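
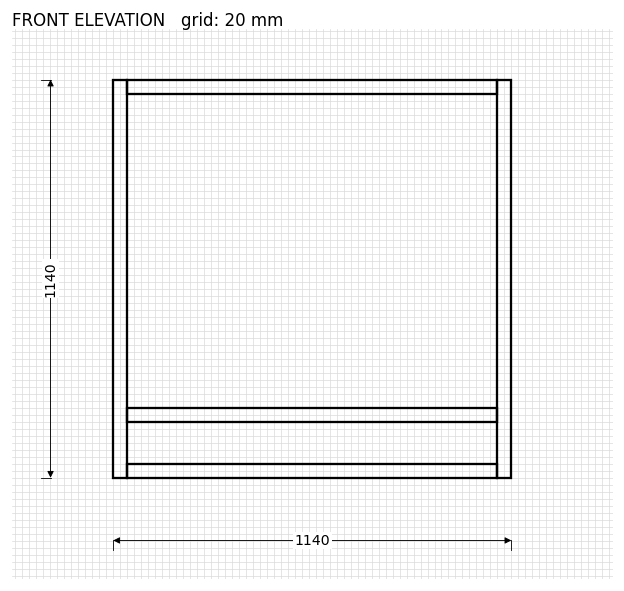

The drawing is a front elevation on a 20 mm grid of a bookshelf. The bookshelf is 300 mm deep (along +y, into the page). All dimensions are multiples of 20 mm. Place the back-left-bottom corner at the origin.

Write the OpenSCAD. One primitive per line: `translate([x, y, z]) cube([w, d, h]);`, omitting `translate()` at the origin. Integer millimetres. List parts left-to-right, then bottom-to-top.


cube([40, 300, 1140]);
translate([40, 0, 0]) cube([1060, 300, 40]);
translate([40, 0, 160]) cube([1060, 300, 40]);
translate([40, 0, 1100]) cube([1060, 300, 40]);
translate([1100, 0, 0]) cube([40, 300, 1140]);


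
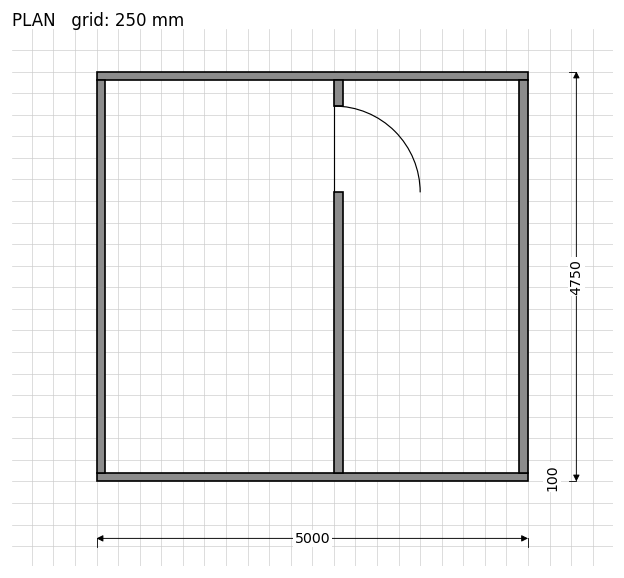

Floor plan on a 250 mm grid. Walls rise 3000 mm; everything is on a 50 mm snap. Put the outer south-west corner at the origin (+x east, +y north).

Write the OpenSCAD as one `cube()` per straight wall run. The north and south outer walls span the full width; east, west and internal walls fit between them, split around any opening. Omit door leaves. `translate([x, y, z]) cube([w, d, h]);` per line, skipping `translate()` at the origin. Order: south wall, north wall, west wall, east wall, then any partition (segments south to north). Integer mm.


cube([5000, 100, 3000]);
translate([0, 4650, 0]) cube([5000, 100, 3000]);
translate([0, 100, 0]) cube([100, 4550, 3000]);
translate([4900, 100, 0]) cube([100, 4550, 3000]);
translate([2750, 100, 0]) cube([100, 3250, 3000]);
translate([2750, 4350, 0]) cube([100, 300, 3000]);


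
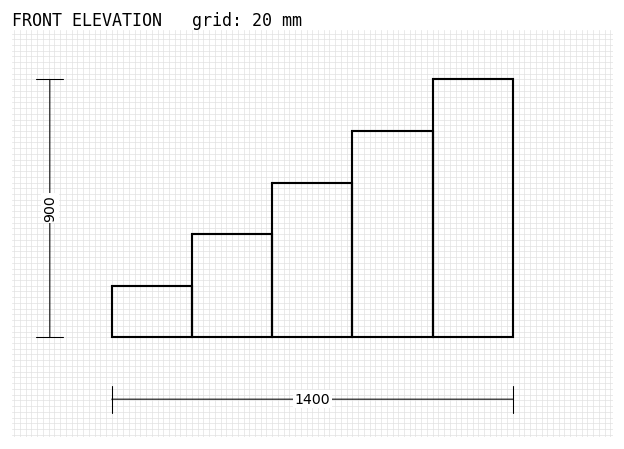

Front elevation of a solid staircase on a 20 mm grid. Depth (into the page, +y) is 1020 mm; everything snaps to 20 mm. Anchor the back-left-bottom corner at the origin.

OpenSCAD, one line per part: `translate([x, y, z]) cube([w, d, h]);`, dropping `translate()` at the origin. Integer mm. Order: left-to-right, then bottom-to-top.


cube([280, 1020, 180]);
translate([280, 0, 0]) cube([280, 1020, 360]);
translate([560, 0, 0]) cube([280, 1020, 540]);
translate([840, 0, 0]) cube([280, 1020, 720]);
translate([1120, 0, 0]) cube([280, 1020, 900]);


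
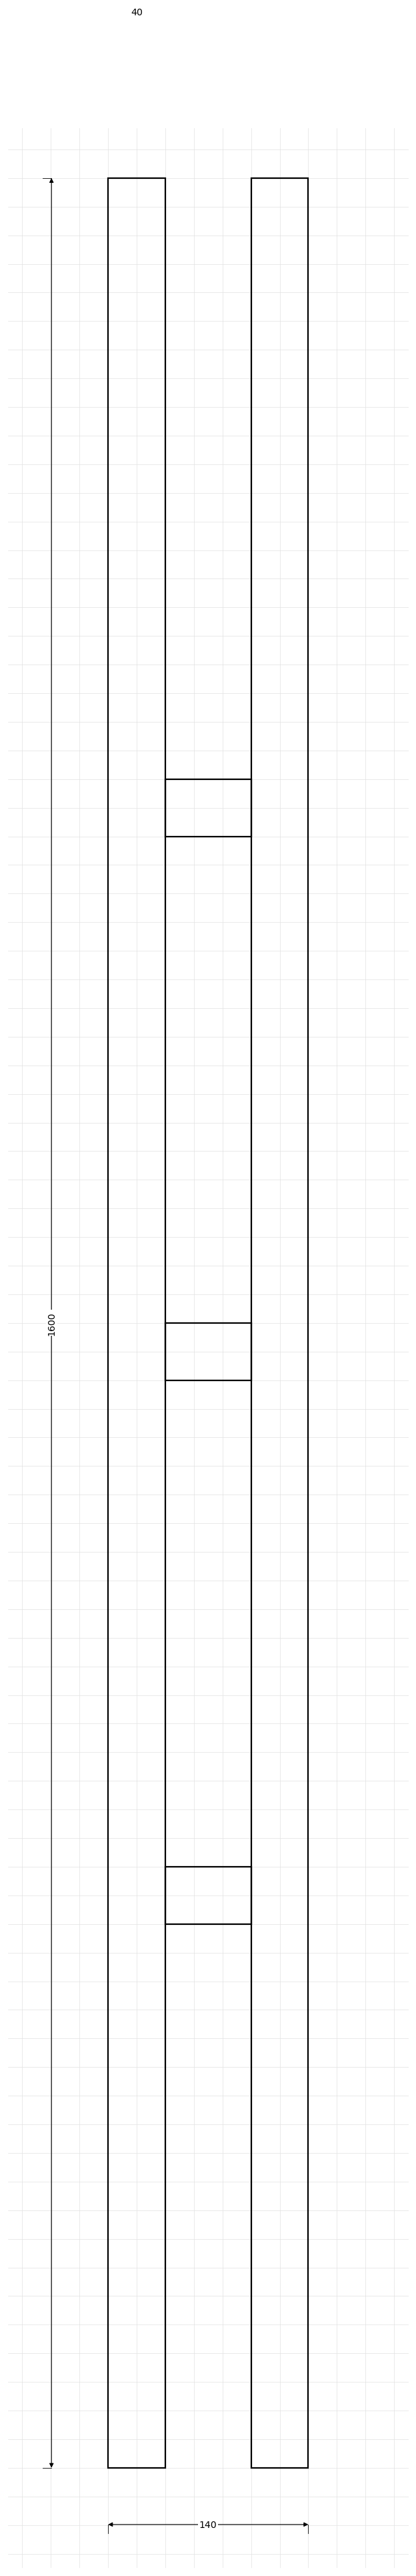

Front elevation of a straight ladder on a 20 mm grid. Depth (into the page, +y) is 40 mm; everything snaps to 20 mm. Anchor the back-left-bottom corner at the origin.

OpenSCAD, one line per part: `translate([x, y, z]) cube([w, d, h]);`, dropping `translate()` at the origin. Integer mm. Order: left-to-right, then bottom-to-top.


cube([40, 40, 1600]);
translate([40, 0, 380]) cube([60, 40, 40]);
translate([40, 0, 760]) cube([60, 40, 40]);
translate([40, 0, 1140]) cube([60, 40, 40]);
translate([100, 0, 0]) cube([40, 40, 1600]);


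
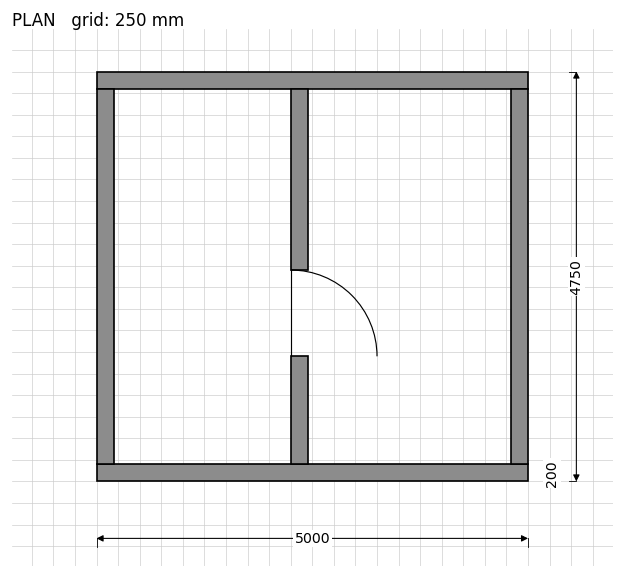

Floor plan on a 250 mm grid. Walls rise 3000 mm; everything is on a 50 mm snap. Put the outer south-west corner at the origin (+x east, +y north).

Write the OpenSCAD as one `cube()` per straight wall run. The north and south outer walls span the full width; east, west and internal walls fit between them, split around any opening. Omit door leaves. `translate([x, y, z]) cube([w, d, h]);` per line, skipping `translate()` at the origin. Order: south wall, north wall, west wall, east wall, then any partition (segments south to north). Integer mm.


cube([5000, 200, 3000]);
translate([0, 4550, 0]) cube([5000, 200, 3000]);
translate([0, 200, 0]) cube([200, 4350, 3000]);
translate([4800, 200, 0]) cube([200, 4350, 3000]);
translate([2250, 200, 0]) cube([200, 1250, 3000]);
translate([2250, 2450, 0]) cube([200, 2100, 3000]);


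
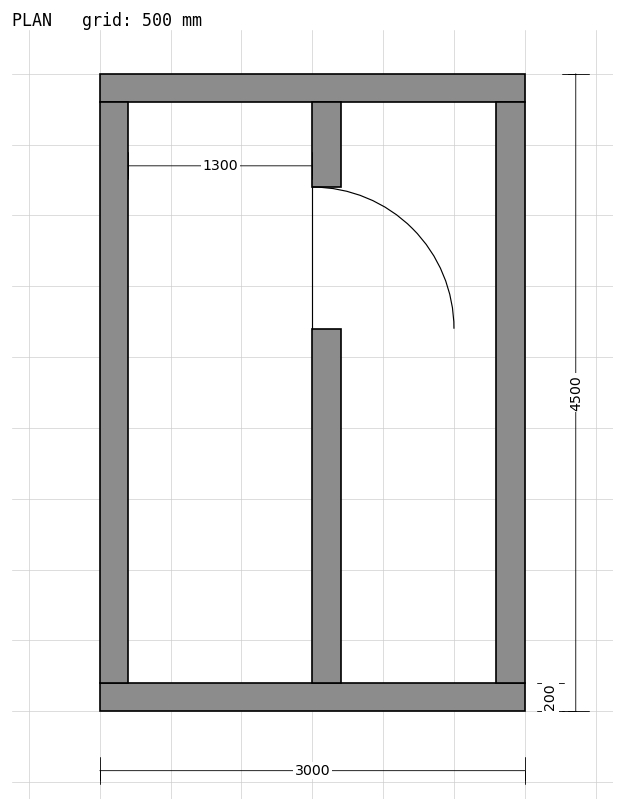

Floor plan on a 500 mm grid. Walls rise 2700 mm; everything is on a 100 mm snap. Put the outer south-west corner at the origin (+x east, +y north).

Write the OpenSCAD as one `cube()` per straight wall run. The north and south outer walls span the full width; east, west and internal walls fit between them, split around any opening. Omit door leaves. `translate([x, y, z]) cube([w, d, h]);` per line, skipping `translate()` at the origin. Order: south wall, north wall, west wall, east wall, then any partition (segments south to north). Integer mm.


cube([3000, 200, 2700]);
translate([0, 4300, 0]) cube([3000, 200, 2700]);
translate([0, 200, 0]) cube([200, 4100, 2700]);
translate([2800, 200, 0]) cube([200, 4100, 2700]);
translate([1500, 200, 0]) cube([200, 2500, 2700]);
translate([1500, 3700, 0]) cube([200, 600, 2700]);


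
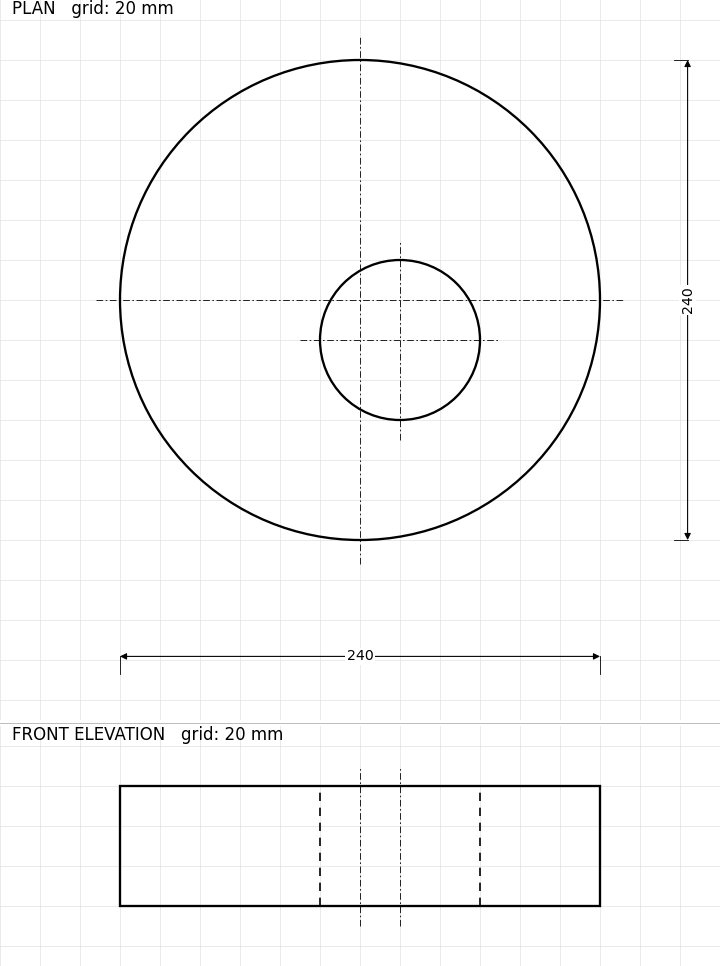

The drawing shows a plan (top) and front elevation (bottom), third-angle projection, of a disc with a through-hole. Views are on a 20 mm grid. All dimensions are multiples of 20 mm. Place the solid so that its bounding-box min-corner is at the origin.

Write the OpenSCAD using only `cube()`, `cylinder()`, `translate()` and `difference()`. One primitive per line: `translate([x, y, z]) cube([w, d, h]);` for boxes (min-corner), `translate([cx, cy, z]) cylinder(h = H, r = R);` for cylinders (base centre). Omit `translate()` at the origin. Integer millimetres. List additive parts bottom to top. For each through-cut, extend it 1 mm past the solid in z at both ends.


difference() {
  translate([120, 120, 0]) cylinder(h = 60, r = 120);
  translate([140, 100, -1]) cylinder(h = 62, r = 40);
}


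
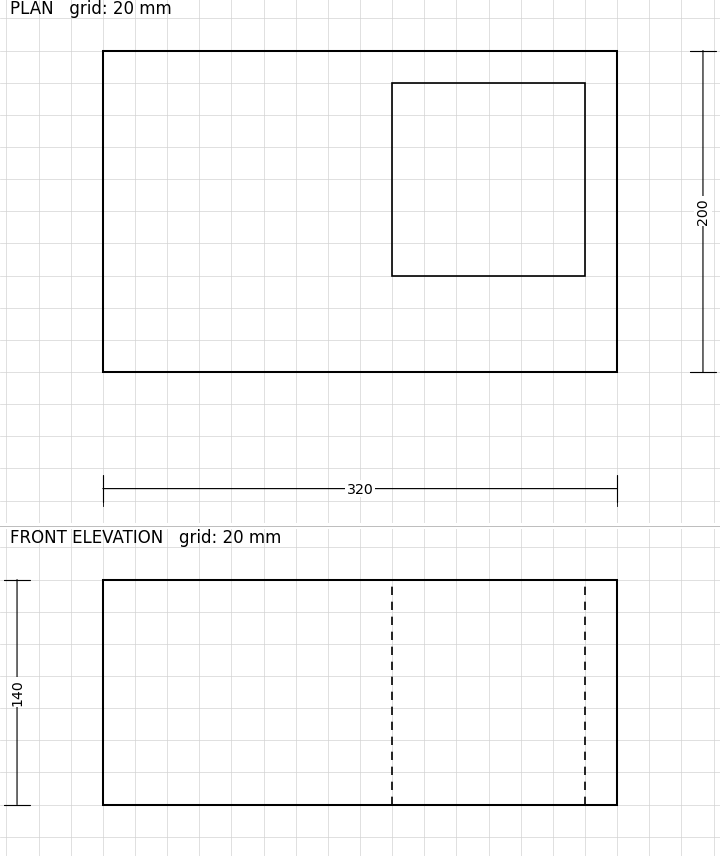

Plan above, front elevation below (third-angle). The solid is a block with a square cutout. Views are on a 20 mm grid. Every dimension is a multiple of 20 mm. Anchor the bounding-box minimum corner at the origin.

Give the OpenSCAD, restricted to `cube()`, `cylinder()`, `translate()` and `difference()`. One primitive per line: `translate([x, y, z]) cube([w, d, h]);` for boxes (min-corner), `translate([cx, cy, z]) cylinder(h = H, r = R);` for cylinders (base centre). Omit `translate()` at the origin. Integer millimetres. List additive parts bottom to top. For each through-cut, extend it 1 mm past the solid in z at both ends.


difference() {
  cube([320, 200, 140]);
  translate([180, 60, -1]) cube([120, 120, 142]);
}


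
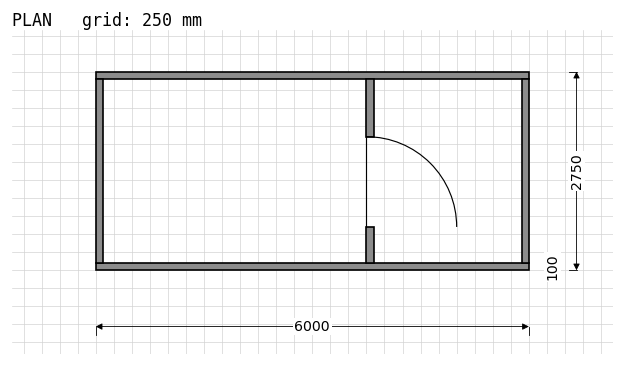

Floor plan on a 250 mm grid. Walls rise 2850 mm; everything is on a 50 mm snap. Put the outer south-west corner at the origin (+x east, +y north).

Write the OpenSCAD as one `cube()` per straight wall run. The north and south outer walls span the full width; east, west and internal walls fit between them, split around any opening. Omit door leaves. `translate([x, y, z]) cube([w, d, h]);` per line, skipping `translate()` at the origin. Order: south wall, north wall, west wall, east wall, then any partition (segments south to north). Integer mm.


cube([6000, 100, 2850]);
translate([0, 2650, 0]) cube([6000, 100, 2850]);
translate([0, 100, 0]) cube([100, 2550, 2850]);
translate([5900, 100, 0]) cube([100, 2550, 2850]);
translate([3750, 100, 0]) cube([100, 500, 2850]);
translate([3750, 1850, 0]) cube([100, 800, 2850]);


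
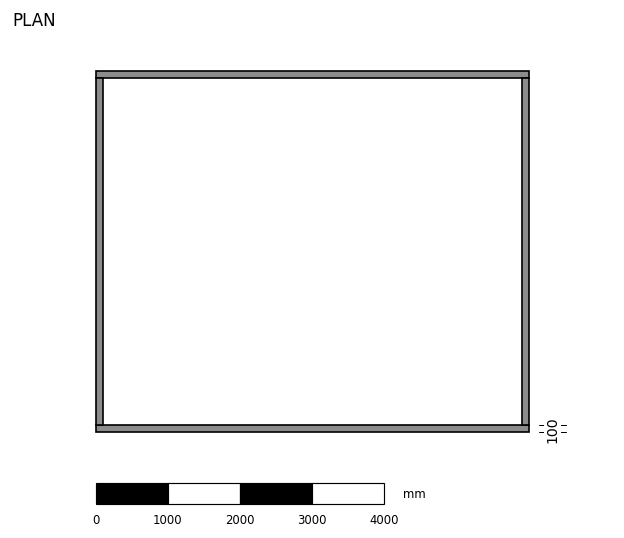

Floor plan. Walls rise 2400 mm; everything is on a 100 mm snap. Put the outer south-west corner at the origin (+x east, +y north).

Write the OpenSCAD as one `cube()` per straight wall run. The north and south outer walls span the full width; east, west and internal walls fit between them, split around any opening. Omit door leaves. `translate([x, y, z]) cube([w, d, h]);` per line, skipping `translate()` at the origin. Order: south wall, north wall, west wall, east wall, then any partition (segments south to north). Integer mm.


cube([6000, 100, 2400]);
translate([0, 4900, 0]) cube([6000, 100, 2400]);
translate([0, 100, 0]) cube([100, 4800, 2400]);
translate([5900, 100, 0]) cube([100, 4800, 2400]);


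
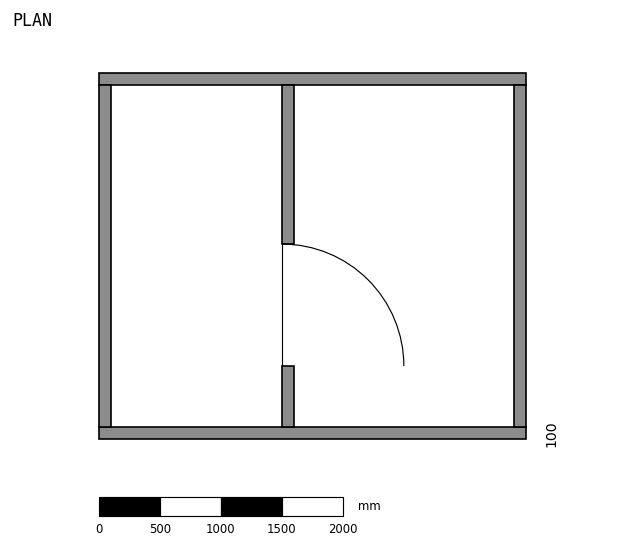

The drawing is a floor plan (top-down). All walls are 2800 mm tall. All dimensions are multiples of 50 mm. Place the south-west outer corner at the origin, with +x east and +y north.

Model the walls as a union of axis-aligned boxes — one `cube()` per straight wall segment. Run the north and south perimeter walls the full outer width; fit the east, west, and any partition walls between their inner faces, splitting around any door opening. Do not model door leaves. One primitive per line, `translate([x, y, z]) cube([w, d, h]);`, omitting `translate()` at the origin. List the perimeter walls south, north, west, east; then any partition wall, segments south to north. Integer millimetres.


cube([3500, 100, 2800]);
translate([0, 2900, 0]) cube([3500, 100, 2800]);
translate([0, 100, 0]) cube([100, 2800, 2800]);
translate([3400, 100, 0]) cube([100, 2800, 2800]);
translate([1500, 100, 0]) cube([100, 500, 2800]);
translate([1500, 1600, 0]) cube([100, 1300, 2800]);


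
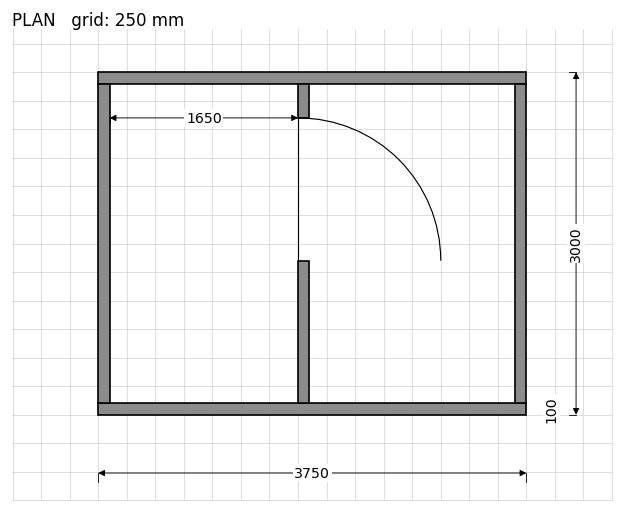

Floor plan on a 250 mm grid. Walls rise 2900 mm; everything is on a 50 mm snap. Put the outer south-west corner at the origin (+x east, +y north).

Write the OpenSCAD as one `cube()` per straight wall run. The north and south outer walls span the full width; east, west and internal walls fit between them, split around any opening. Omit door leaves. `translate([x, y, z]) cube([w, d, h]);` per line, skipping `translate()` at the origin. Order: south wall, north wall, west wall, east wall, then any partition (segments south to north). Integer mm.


cube([3750, 100, 2900]);
translate([0, 2900, 0]) cube([3750, 100, 2900]);
translate([0, 100, 0]) cube([100, 2800, 2900]);
translate([3650, 100, 0]) cube([100, 2800, 2900]);
translate([1750, 100, 0]) cube([100, 1250, 2900]);
translate([1750, 2600, 0]) cube([100, 300, 2900]);


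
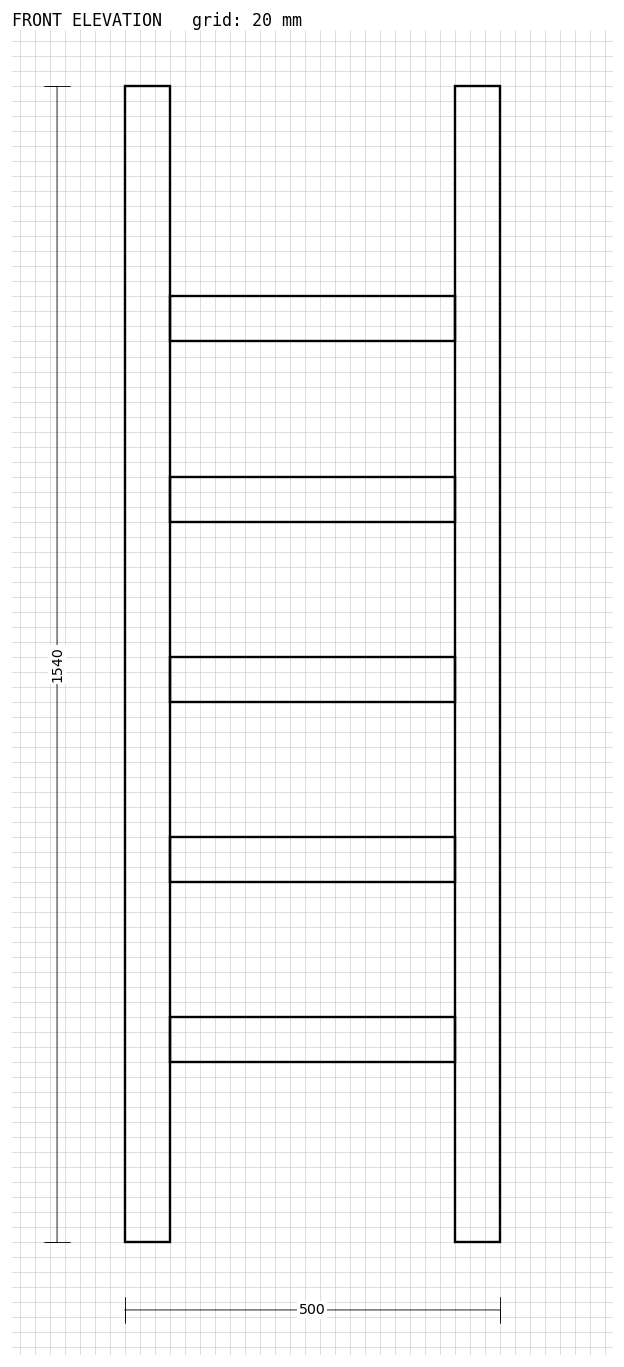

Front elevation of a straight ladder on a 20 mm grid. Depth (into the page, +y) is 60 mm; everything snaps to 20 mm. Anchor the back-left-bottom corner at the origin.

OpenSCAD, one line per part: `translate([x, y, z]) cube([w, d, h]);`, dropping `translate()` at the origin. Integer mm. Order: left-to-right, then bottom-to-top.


cube([60, 60, 1540]);
translate([60, 0, 240]) cube([380, 60, 60]);
translate([60, 0, 480]) cube([380, 60, 60]);
translate([60, 0, 720]) cube([380, 60, 60]);
translate([60, 0, 960]) cube([380, 60, 60]);
translate([60, 0, 1200]) cube([380, 60, 60]);
translate([440, 0, 0]) cube([60, 60, 1540]);


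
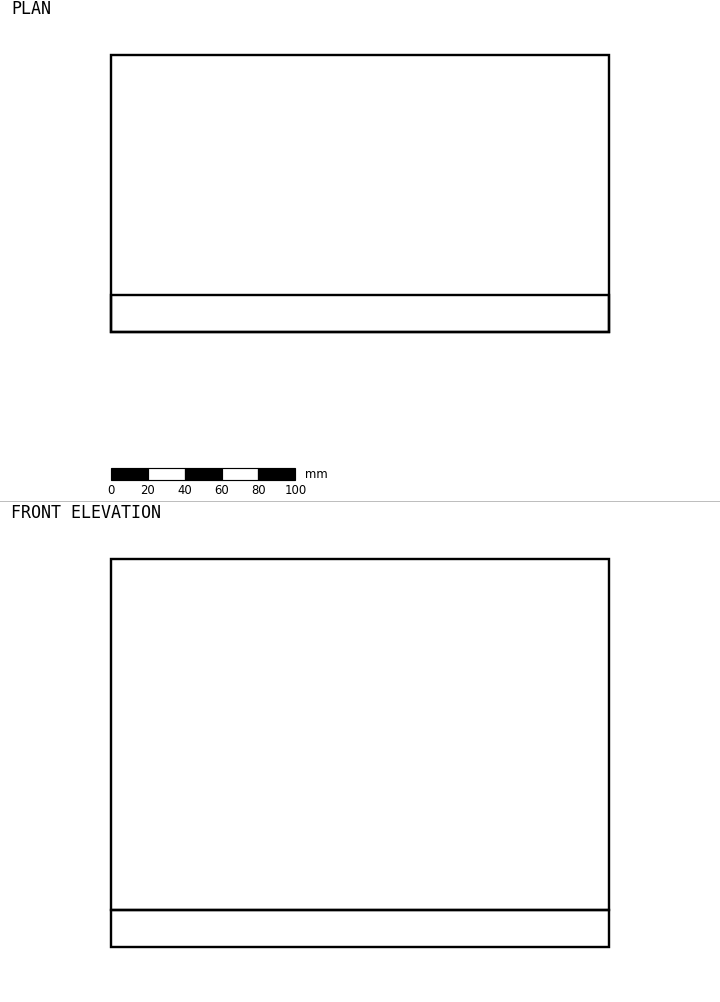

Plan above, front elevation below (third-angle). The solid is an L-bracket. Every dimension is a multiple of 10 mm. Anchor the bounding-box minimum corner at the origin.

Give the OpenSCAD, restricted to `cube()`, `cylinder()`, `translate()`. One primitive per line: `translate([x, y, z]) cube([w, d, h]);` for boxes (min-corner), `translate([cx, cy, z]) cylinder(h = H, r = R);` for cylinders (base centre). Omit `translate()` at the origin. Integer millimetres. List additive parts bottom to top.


cube([270, 150, 20]);
translate([0, 0, 20]) cube([270, 20, 190]);


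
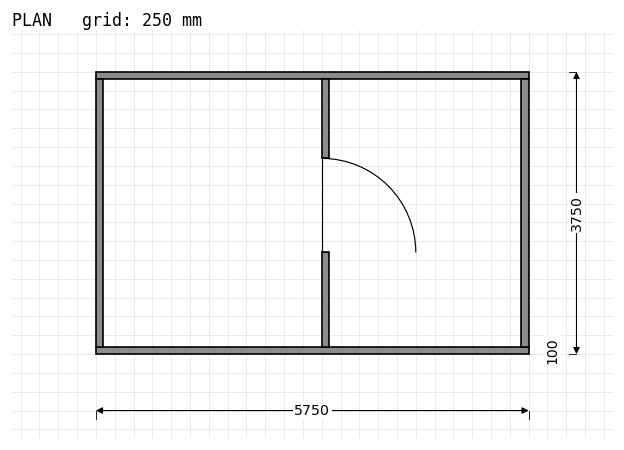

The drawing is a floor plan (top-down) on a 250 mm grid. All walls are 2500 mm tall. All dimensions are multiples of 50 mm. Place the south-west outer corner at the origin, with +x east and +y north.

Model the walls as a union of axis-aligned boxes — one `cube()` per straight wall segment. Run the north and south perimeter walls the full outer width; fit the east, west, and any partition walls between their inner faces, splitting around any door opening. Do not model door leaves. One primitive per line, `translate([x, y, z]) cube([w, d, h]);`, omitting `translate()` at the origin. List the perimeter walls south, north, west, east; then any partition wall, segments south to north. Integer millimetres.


cube([5750, 100, 2500]);
translate([0, 3650, 0]) cube([5750, 100, 2500]);
translate([0, 100, 0]) cube([100, 3550, 2500]);
translate([5650, 100, 0]) cube([100, 3550, 2500]);
translate([3000, 100, 0]) cube([100, 1250, 2500]);
translate([3000, 2600, 0]) cube([100, 1050, 2500]);


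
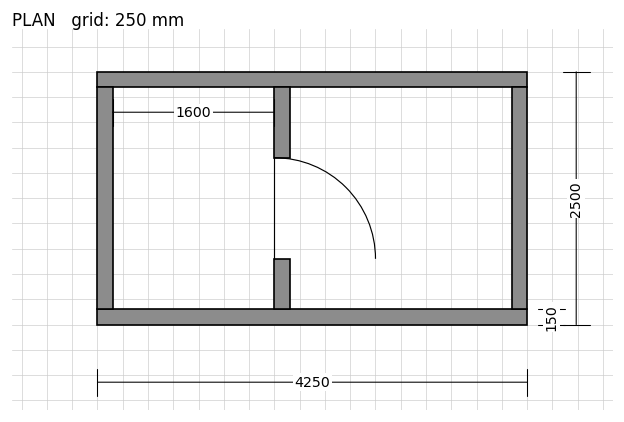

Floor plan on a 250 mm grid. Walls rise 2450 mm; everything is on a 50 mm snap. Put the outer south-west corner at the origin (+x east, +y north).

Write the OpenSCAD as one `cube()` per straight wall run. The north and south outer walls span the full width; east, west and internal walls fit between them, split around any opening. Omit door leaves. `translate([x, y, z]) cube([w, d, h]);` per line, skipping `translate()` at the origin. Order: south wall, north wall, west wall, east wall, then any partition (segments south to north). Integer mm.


cube([4250, 150, 2450]);
translate([0, 2350, 0]) cube([4250, 150, 2450]);
translate([0, 150, 0]) cube([150, 2200, 2450]);
translate([4100, 150, 0]) cube([150, 2200, 2450]);
translate([1750, 150, 0]) cube([150, 500, 2450]);
translate([1750, 1650, 0]) cube([150, 700, 2450]);


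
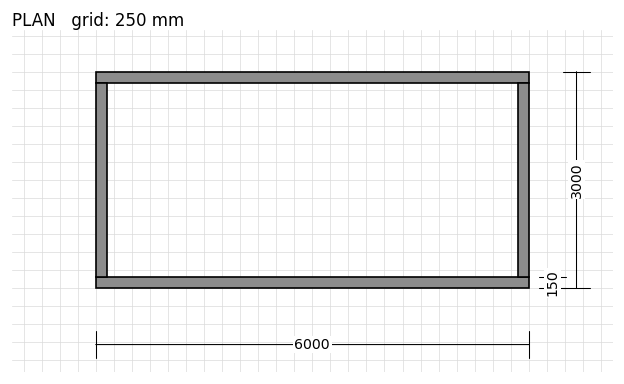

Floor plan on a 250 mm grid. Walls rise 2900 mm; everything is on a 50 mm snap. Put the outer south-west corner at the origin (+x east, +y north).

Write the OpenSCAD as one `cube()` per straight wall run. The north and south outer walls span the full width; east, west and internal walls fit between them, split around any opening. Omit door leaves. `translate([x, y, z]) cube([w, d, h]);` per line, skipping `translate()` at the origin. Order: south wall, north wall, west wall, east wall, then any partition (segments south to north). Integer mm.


cube([6000, 150, 2900]);
translate([0, 2850, 0]) cube([6000, 150, 2900]);
translate([0, 150, 0]) cube([150, 2700, 2900]);
translate([5850, 150, 0]) cube([150, 2700, 2900]);


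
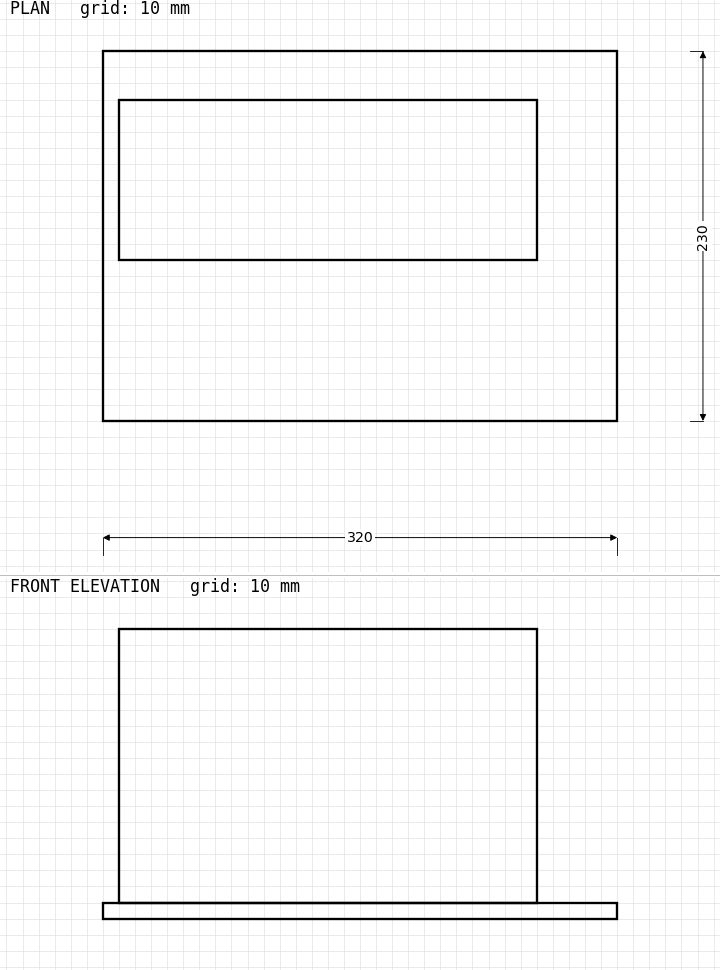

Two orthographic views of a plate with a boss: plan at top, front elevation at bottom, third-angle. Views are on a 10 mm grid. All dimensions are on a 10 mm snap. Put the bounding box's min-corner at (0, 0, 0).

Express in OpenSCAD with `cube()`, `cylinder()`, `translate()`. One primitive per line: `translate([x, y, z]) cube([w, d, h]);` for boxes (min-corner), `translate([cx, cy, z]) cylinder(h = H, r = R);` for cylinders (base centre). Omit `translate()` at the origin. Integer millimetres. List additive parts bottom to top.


cube([320, 230, 10]);
translate([10, 100, 10]) cube([260, 100, 170]);


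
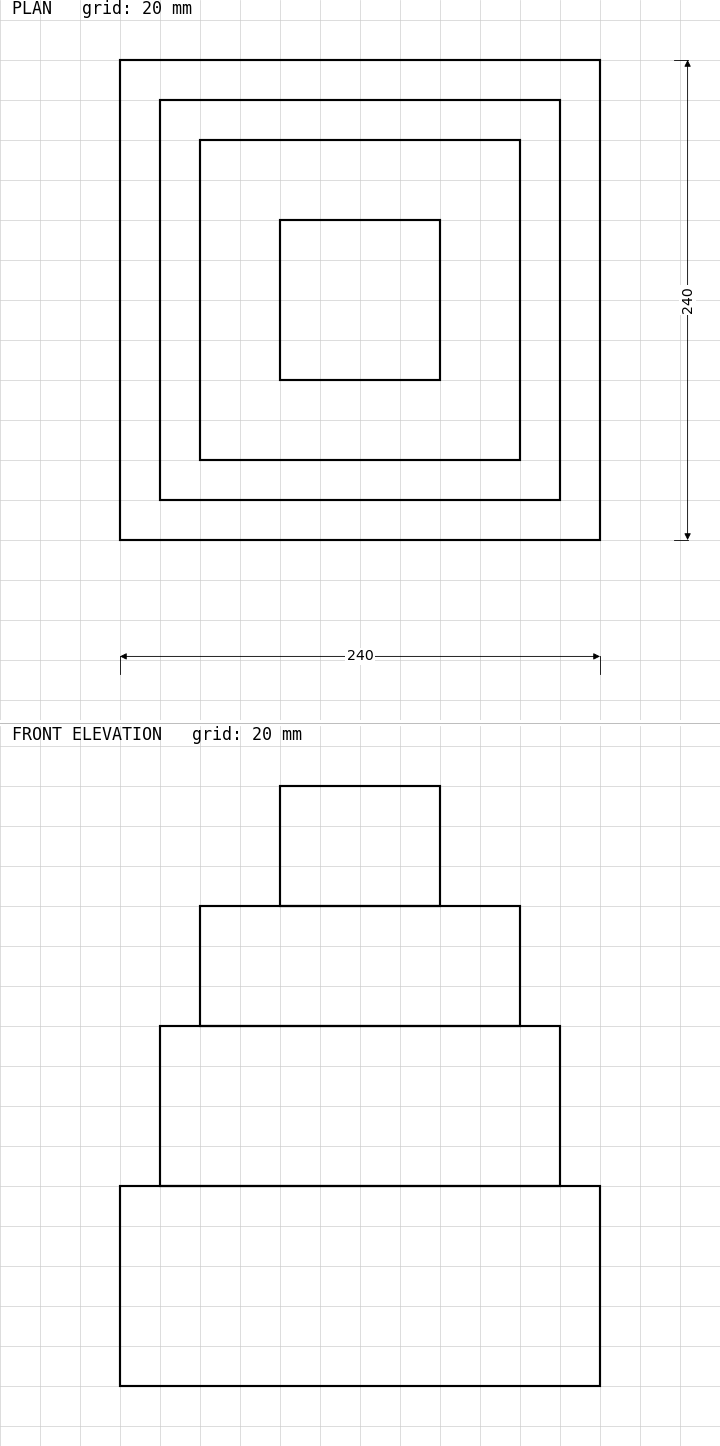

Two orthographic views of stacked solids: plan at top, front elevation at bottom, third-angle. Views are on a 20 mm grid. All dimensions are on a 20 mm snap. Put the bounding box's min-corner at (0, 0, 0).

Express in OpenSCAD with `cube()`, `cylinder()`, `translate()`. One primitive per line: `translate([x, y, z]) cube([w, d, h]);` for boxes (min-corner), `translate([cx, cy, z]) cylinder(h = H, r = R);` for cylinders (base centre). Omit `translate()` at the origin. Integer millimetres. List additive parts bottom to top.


cube([240, 240, 100]);
translate([20, 20, 100]) cube([200, 200, 80]);
translate([40, 40, 180]) cube([160, 160, 60]);
translate([80, 80, 240]) cube([80, 80, 60]);


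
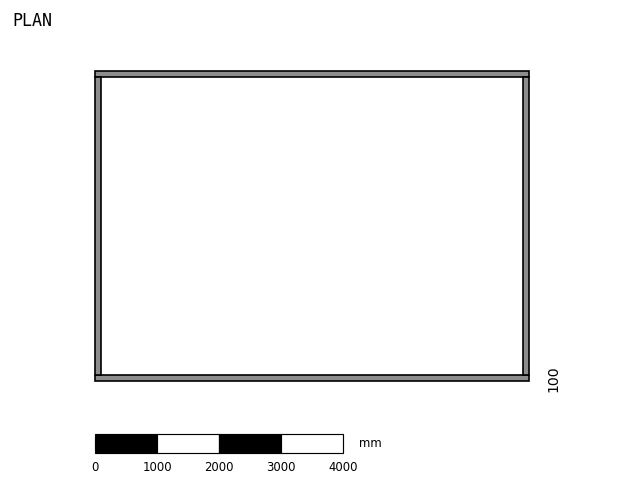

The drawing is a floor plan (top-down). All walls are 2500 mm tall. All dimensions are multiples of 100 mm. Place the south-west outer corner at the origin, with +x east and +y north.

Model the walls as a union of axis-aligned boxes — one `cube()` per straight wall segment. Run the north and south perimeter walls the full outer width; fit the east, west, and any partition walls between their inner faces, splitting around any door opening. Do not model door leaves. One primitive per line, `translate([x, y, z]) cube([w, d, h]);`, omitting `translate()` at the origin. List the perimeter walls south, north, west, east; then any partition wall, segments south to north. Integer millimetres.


cube([7000, 100, 2500]);
translate([0, 4900, 0]) cube([7000, 100, 2500]);
translate([0, 100, 0]) cube([100, 4800, 2500]);
translate([6900, 100, 0]) cube([100, 4800, 2500]);


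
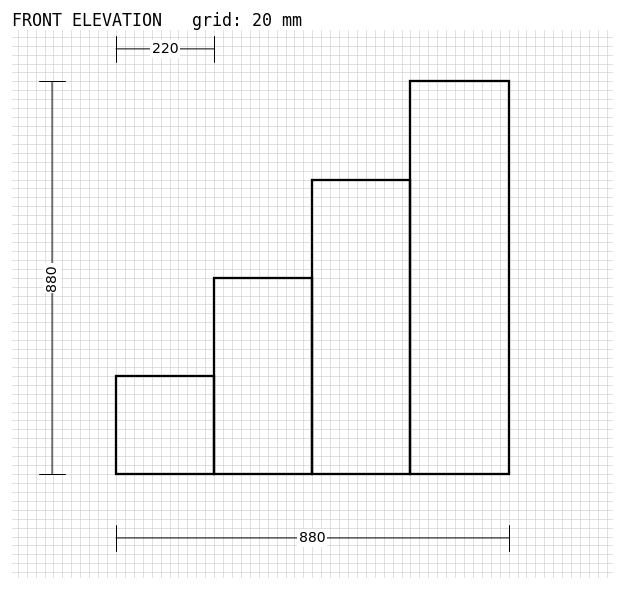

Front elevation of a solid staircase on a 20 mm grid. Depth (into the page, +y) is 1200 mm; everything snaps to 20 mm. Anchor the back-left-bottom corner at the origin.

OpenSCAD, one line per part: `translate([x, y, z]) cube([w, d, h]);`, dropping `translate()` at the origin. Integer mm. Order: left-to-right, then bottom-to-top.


cube([220, 1200, 220]);
translate([220, 0, 0]) cube([220, 1200, 440]);
translate([440, 0, 0]) cube([220, 1200, 660]);
translate([660, 0, 0]) cube([220, 1200, 880]);


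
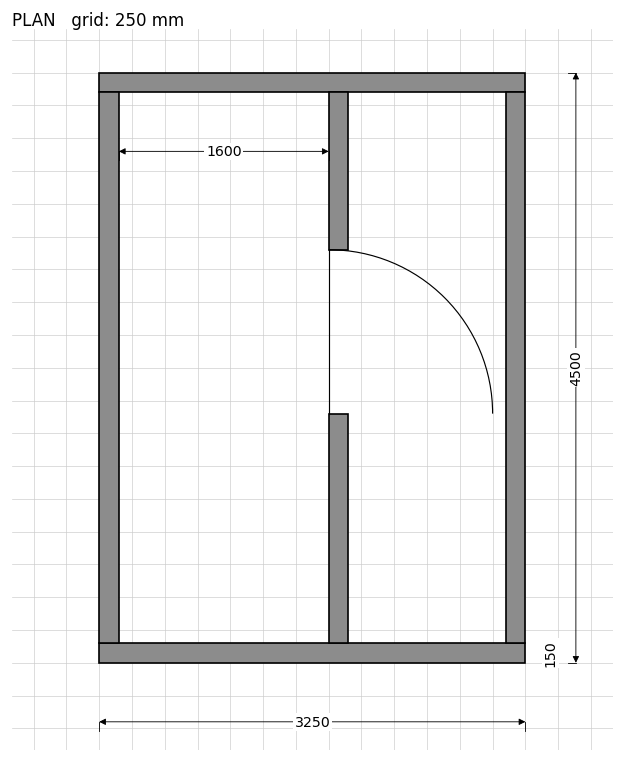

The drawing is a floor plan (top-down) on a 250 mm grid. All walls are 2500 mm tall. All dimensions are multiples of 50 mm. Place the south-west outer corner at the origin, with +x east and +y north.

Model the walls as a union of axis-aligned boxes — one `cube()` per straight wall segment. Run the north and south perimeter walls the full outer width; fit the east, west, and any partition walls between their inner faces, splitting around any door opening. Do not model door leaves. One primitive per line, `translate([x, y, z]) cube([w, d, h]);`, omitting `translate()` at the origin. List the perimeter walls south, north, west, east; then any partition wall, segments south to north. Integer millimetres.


cube([3250, 150, 2500]);
translate([0, 4350, 0]) cube([3250, 150, 2500]);
translate([0, 150, 0]) cube([150, 4200, 2500]);
translate([3100, 150, 0]) cube([150, 4200, 2500]);
translate([1750, 150, 0]) cube([150, 1750, 2500]);
translate([1750, 3150, 0]) cube([150, 1200, 2500]);


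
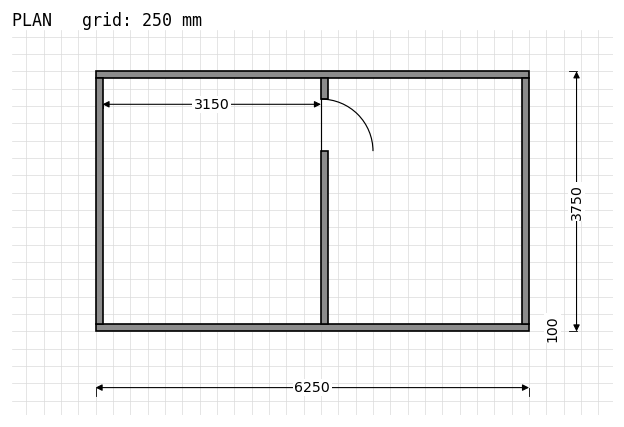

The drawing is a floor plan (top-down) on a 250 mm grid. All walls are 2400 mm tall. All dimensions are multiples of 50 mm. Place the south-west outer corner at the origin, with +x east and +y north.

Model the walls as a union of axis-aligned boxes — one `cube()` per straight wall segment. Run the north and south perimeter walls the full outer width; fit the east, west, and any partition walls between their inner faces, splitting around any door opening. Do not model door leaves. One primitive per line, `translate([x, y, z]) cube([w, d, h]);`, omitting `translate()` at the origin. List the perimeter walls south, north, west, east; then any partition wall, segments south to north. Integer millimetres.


cube([6250, 100, 2400]);
translate([0, 3650, 0]) cube([6250, 100, 2400]);
translate([0, 100, 0]) cube([100, 3550, 2400]);
translate([6150, 100, 0]) cube([100, 3550, 2400]);
translate([3250, 100, 0]) cube([100, 2500, 2400]);
translate([3250, 3350, 0]) cube([100, 300, 2400]);


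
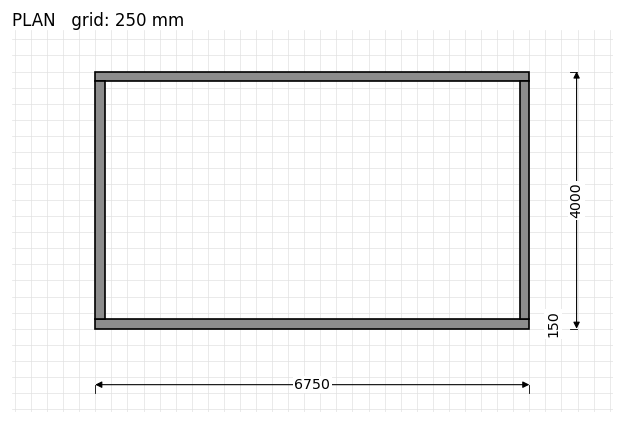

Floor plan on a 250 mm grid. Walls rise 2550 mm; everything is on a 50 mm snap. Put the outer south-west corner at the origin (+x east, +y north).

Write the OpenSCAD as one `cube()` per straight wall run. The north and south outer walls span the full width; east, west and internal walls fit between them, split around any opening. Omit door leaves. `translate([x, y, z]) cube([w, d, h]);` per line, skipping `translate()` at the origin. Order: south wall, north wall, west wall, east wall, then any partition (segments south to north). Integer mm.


cube([6750, 150, 2550]);
translate([0, 3850, 0]) cube([6750, 150, 2550]);
translate([0, 150, 0]) cube([150, 3700, 2550]);
translate([6600, 150, 0]) cube([150, 3700, 2550]);


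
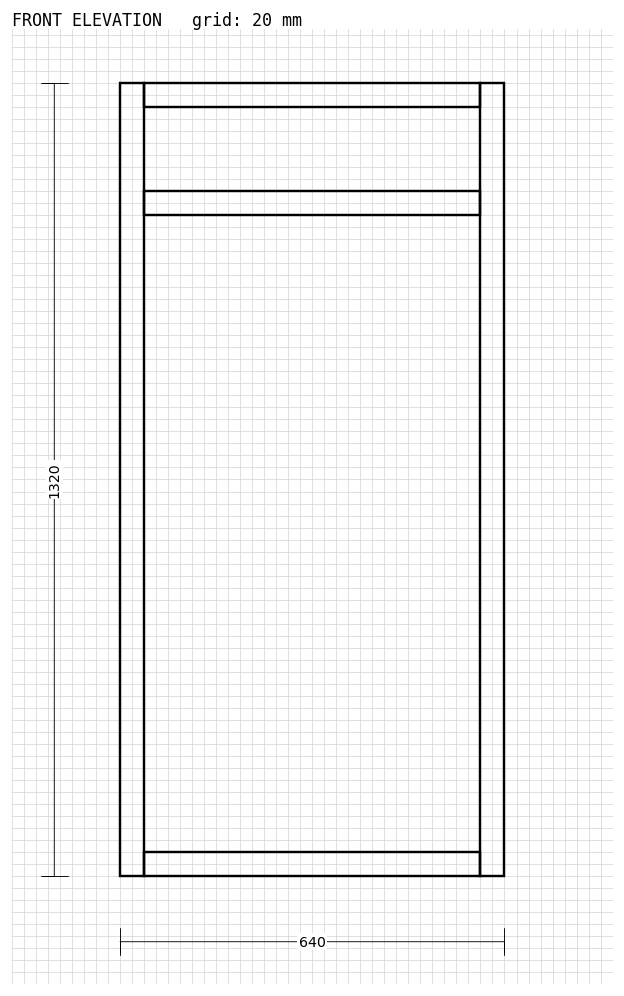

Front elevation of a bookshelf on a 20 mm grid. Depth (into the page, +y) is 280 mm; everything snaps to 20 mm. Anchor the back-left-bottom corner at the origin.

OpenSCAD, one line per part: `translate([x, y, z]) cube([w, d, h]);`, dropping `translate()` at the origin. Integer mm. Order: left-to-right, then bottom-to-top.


cube([40, 280, 1320]);
translate([40, 0, 0]) cube([560, 280, 40]);
translate([40, 0, 1100]) cube([560, 280, 40]);
translate([40, 0, 1280]) cube([560, 280, 40]);
translate([600, 0, 0]) cube([40, 280, 1320]);


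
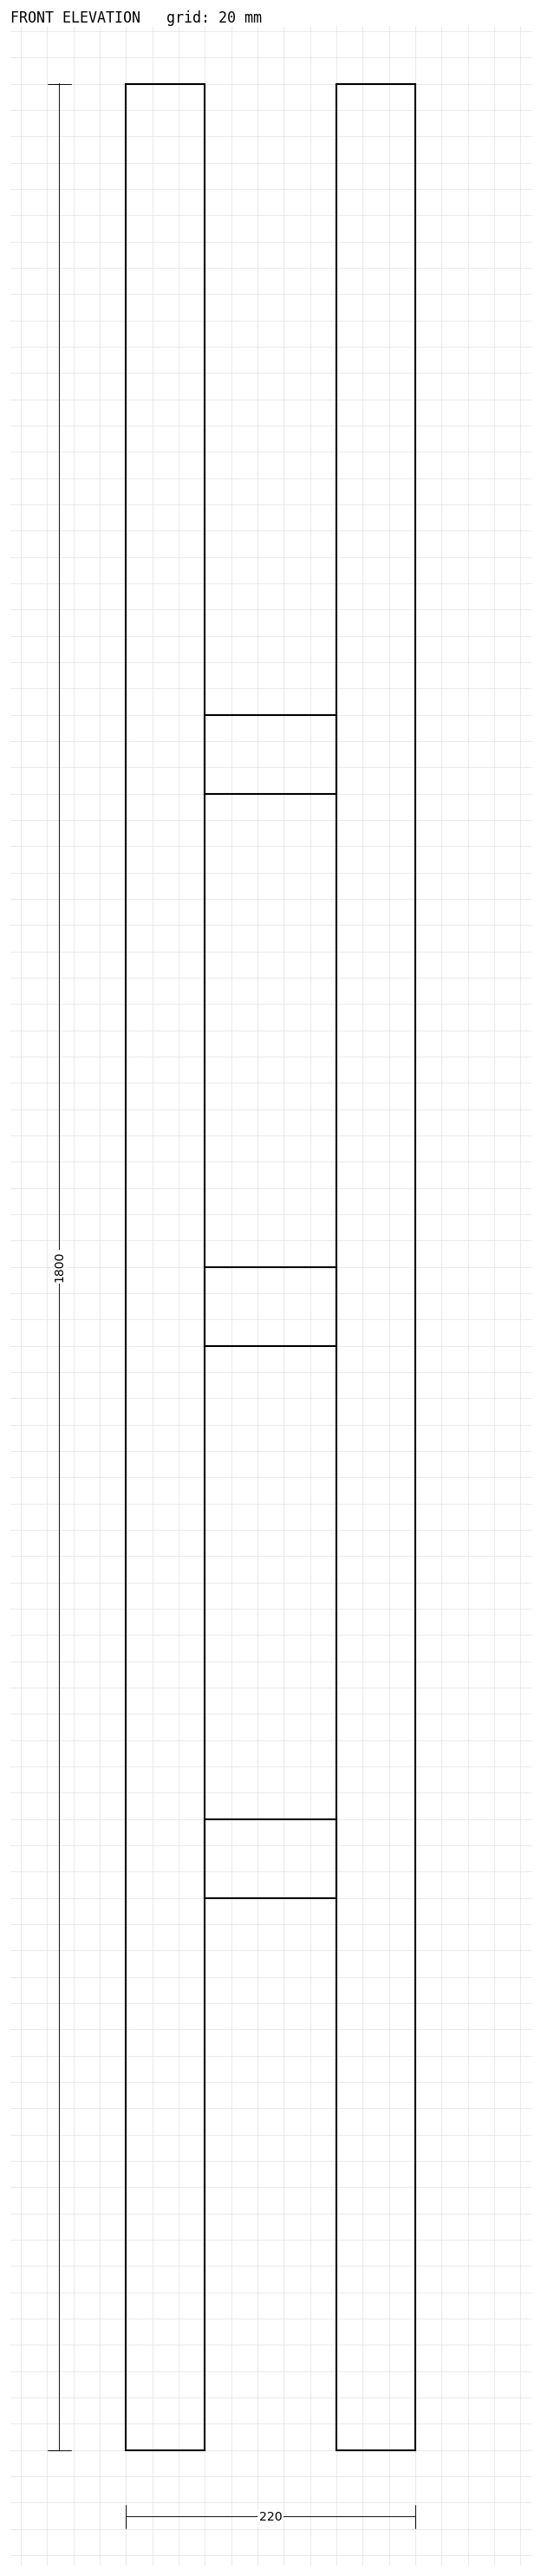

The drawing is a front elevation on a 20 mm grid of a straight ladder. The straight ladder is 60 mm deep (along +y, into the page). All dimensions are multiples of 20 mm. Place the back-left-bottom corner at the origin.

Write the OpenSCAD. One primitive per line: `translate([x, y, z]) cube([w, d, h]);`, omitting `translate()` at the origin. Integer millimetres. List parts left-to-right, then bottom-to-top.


cube([60, 60, 1800]);
translate([60, 0, 420]) cube([100, 60, 60]);
translate([60, 0, 840]) cube([100, 60, 60]);
translate([60, 0, 1260]) cube([100, 60, 60]);
translate([160, 0, 0]) cube([60, 60, 1800]);


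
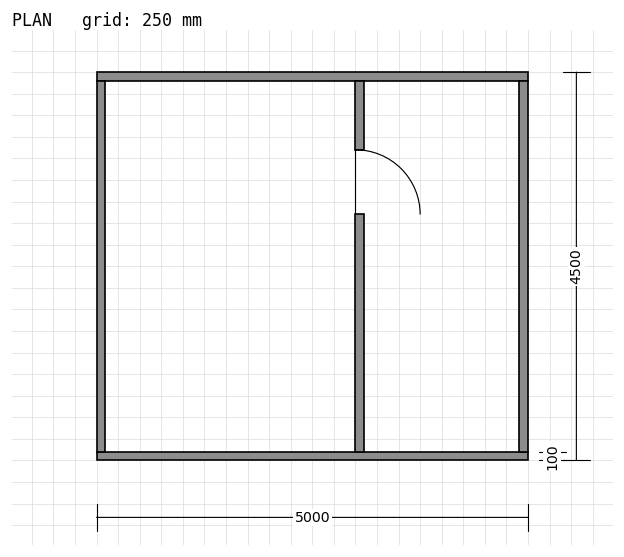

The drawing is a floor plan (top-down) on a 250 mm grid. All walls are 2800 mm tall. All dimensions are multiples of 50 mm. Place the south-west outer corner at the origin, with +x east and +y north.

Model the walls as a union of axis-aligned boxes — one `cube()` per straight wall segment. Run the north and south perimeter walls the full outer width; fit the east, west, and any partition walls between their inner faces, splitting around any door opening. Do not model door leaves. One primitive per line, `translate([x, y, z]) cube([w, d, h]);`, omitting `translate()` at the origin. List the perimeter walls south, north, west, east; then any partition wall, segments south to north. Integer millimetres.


cube([5000, 100, 2800]);
translate([0, 4400, 0]) cube([5000, 100, 2800]);
translate([0, 100, 0]) cube([100, 4300, 2800]);
translate([4900, 100, 0]) cube([100, 4300, 2800]);
translate([3000, 100, 0]) cube([100, 2750, 2800]);
translate([3000, 3600, 0]) cube([100, 800, 2800]);


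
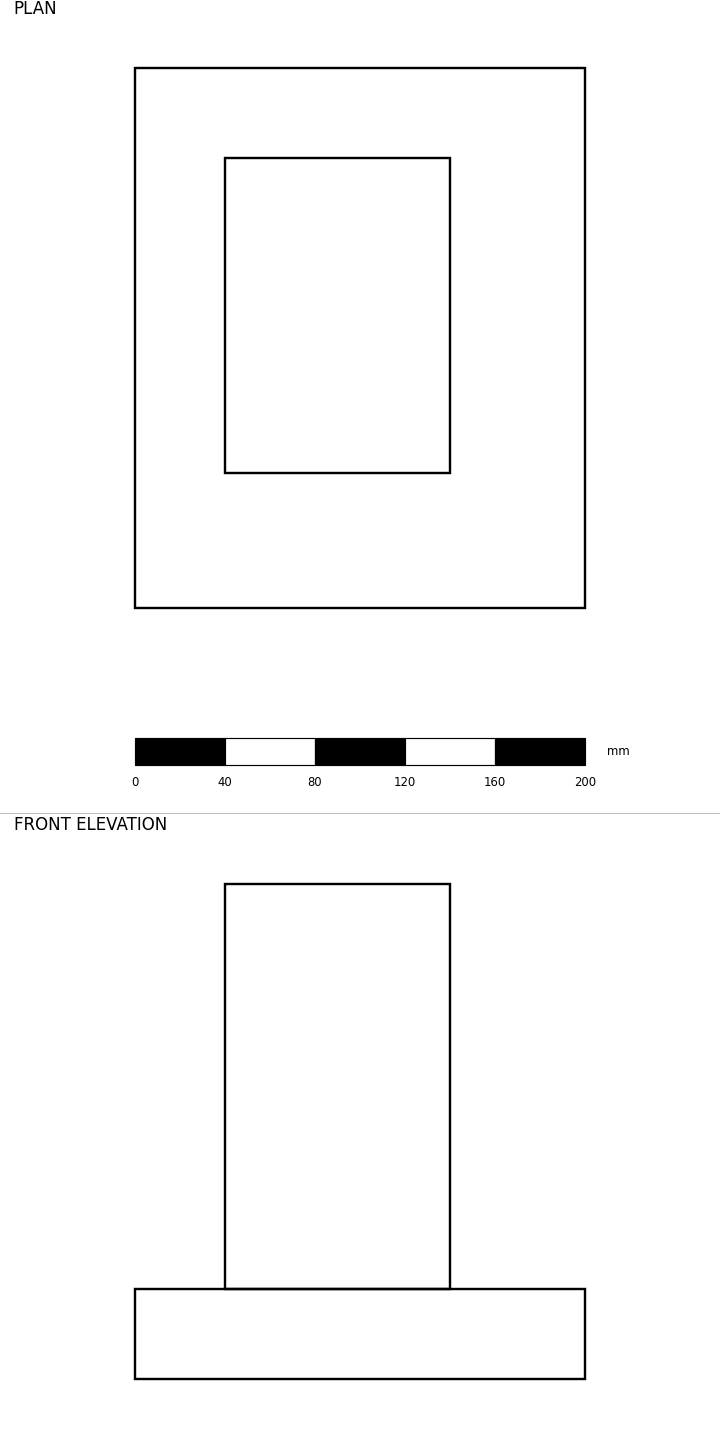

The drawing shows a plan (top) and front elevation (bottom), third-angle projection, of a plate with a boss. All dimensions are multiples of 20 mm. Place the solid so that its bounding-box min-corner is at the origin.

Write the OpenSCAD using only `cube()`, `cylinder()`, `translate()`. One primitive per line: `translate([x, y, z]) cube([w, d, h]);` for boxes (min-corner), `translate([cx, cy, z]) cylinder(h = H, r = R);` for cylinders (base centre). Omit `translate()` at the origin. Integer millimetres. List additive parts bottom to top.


cube([200, 240, 40]);
translate([40, 60, 40]) cube([100, 140, 180]);


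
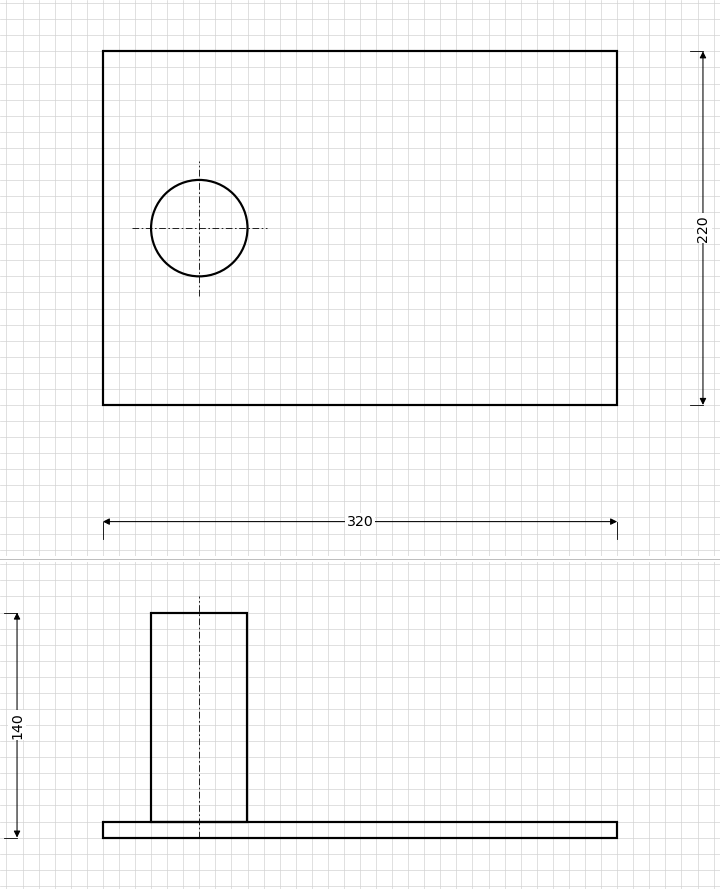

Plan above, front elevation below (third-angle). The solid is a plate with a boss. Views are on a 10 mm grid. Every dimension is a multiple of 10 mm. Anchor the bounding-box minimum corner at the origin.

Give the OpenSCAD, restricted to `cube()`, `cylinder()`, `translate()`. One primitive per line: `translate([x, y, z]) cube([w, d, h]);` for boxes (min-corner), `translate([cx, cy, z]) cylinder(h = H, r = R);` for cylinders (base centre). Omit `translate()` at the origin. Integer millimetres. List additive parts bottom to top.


cube([320, 220, 10]);
translate([60, 110, 10]) cylinder(h = 130, r = 30);


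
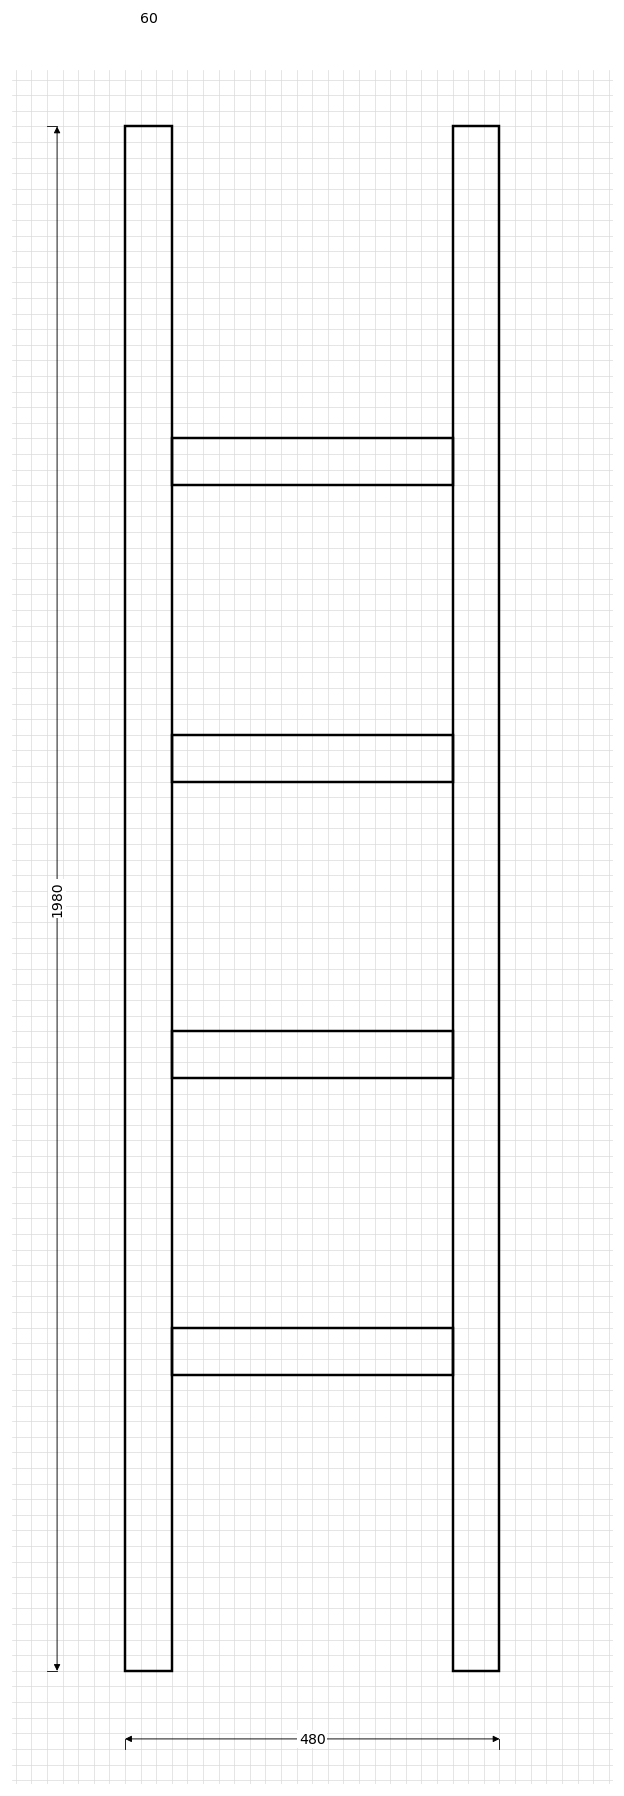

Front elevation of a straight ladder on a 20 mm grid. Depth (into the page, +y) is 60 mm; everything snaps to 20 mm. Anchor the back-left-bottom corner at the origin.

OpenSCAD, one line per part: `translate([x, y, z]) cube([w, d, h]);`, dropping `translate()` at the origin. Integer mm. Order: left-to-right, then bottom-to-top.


cube([60, 60, 1980]);
translate([60, 0, 380]) cube([360, 60, 60]);
translate([60, 0, 760]) cube([360, 60, 60]);
translate([60, 0, 1140]) cube([360, 60, 60]);
translate([60, 0, 1520]) cube([360, 60, 60]);
translate([420, 0, 0]) cube([60, 60, 1980]);


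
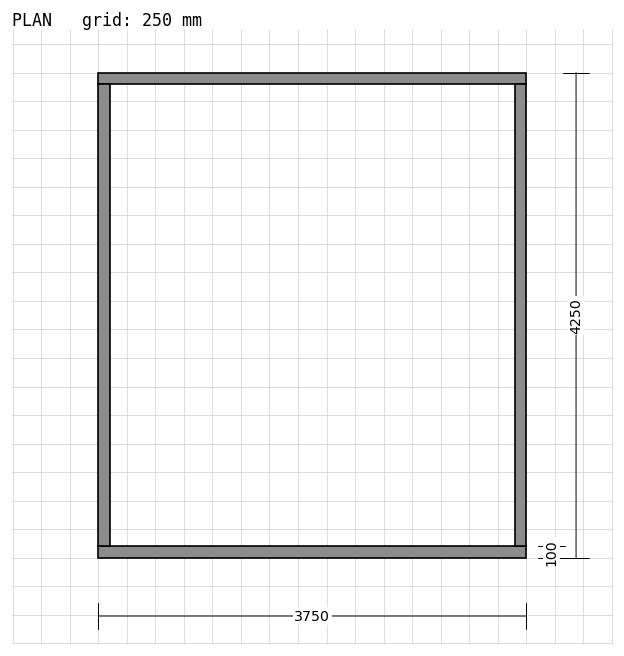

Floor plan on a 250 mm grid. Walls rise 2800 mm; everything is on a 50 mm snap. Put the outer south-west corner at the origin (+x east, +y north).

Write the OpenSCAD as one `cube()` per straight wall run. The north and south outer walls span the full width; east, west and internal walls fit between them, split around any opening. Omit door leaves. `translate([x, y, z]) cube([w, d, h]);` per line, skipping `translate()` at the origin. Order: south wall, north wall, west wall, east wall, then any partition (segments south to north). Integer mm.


cube([3750, 100, 2800]);
translate([0, 4150, 0]) cube([3750, 100, 2800]);
translate([0, 100, 0]) cube([100, 4050, 2800]);
translate([3650, 100, 0]) cube([100, 4050, 2800]);


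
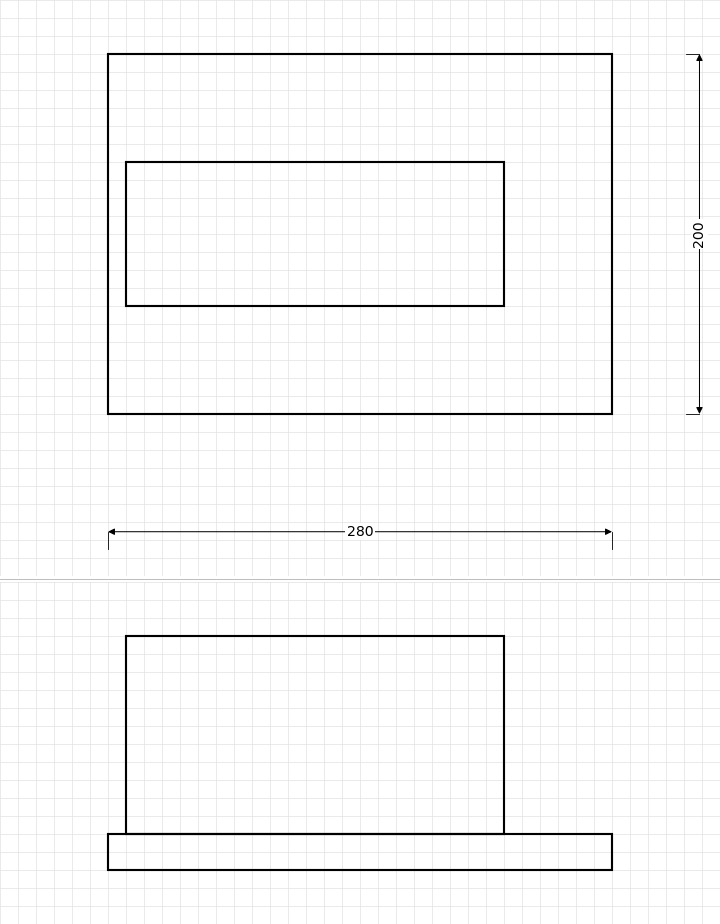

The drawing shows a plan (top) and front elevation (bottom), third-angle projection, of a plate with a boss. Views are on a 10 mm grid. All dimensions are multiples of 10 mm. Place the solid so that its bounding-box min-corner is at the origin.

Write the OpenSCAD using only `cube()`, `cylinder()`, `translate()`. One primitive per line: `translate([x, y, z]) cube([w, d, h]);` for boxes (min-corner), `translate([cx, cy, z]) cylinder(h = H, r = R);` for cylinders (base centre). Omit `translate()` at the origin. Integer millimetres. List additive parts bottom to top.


cube([280, 200, 20]);
translate([10, 60, 20]) cube([210, 80, 110]);


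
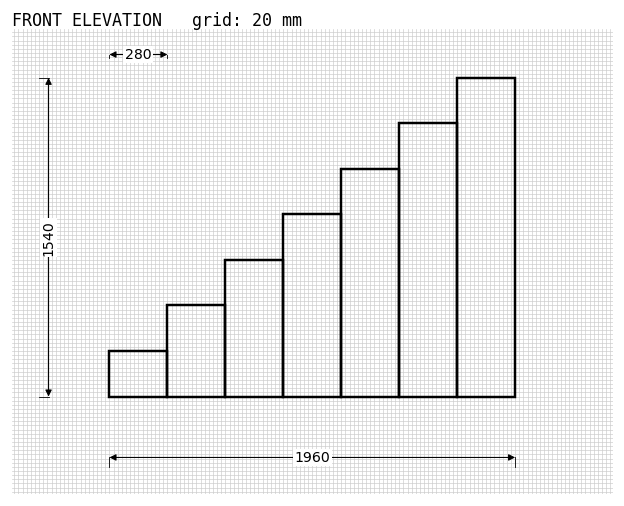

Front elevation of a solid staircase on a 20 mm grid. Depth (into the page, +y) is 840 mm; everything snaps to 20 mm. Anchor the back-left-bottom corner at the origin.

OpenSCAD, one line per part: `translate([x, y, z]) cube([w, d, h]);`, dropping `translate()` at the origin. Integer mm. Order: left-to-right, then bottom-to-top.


cube([280, 840, 220]);
translate([280, 0, 0]) cube([280, 840, 440]);
translate([560, 0, 0]) cube([280, 840, 660]);
translate([840, 0, 0]) cube([280, 840, 880]);
translate([1120, 0, 0]) cube([280, 840, 1100]);
translate([1400, 0, 0]) cube([280, 840, 1320]);
translate([1680, 0, 0]) cube([280, 840, 1540]);


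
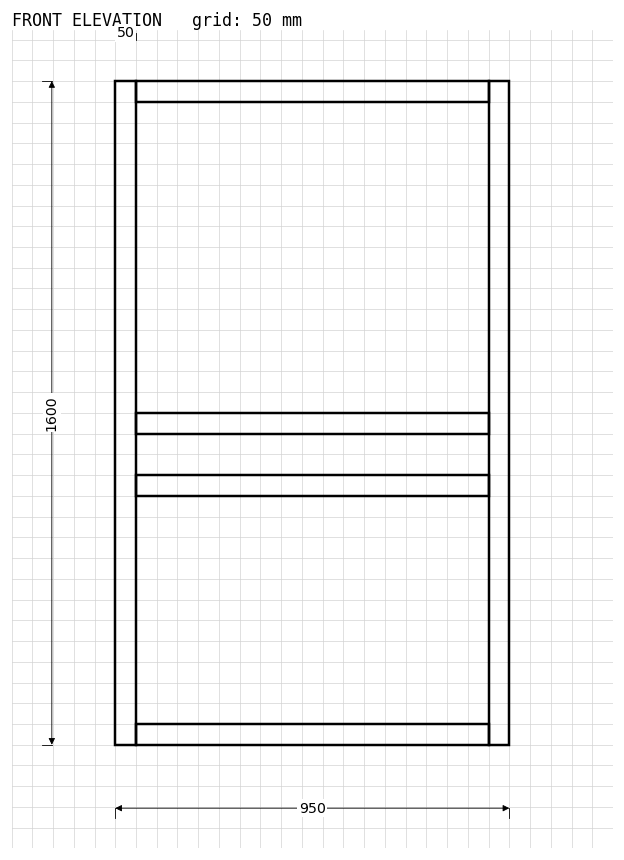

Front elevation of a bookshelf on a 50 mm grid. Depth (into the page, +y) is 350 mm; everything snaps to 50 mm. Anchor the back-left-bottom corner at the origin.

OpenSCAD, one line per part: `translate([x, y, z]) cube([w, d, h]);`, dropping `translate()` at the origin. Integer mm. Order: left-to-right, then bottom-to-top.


cube([50, 350, 1600]);
translate([50, 0, 0]) cube([850, 350, 50]);
translate([50, 0, 600]) cube([850, 350, 50]);
translate([50, 0, 750]) cube([850, 350, 50]);
translate([50, 0, 1550]) cube([850, 350, 50]);
translate([900, 0, 0]) cube([50, 350, 1600]);


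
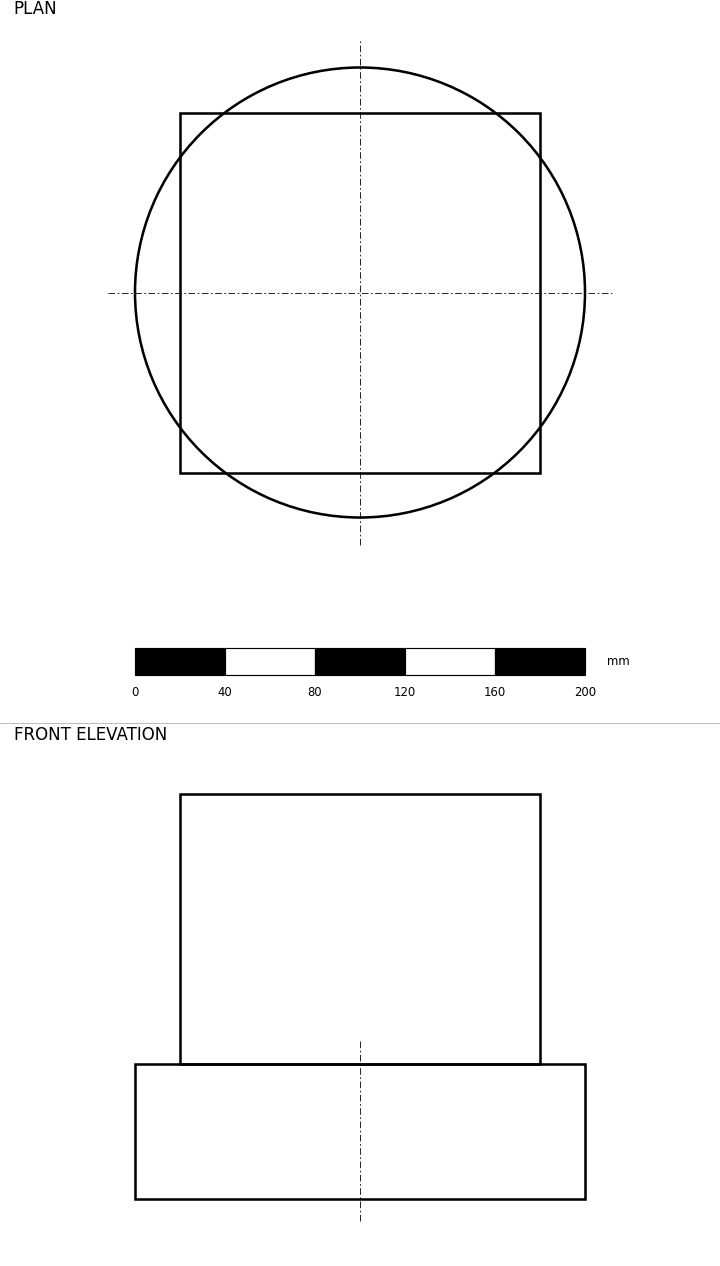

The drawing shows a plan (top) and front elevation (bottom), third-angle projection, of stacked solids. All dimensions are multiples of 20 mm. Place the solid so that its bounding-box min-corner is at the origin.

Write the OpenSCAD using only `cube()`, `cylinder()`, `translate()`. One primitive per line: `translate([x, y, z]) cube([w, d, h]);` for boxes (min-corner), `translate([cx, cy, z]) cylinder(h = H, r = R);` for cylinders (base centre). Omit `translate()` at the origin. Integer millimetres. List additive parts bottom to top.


translate([100, 100, 0]) cylinder(h = 60, r = 100);
translate([20, 20, 60]) cube([160, 160, 120]);


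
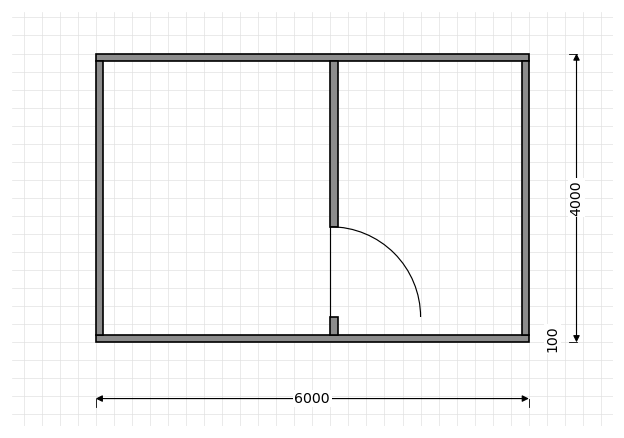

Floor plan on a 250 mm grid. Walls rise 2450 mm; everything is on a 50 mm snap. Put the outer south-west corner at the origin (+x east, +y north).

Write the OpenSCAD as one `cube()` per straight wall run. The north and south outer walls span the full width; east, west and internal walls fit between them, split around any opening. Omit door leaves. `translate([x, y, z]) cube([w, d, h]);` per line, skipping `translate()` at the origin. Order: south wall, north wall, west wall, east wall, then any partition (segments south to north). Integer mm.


cube([6000, 100, 2450]);
translate([0, 3900, 0]) cube([6000, 100, 2450]);
translate([0, 100, 0]) cube([100, 3800, 2450]);
translate([5900, 100, 0]) cube([100, 3800, 2450]);
translate([3250, 100, 0]) cube([100, 250, 2450]);
translate([3250, 1600, 0]) cube([100, 2300, 2450]);


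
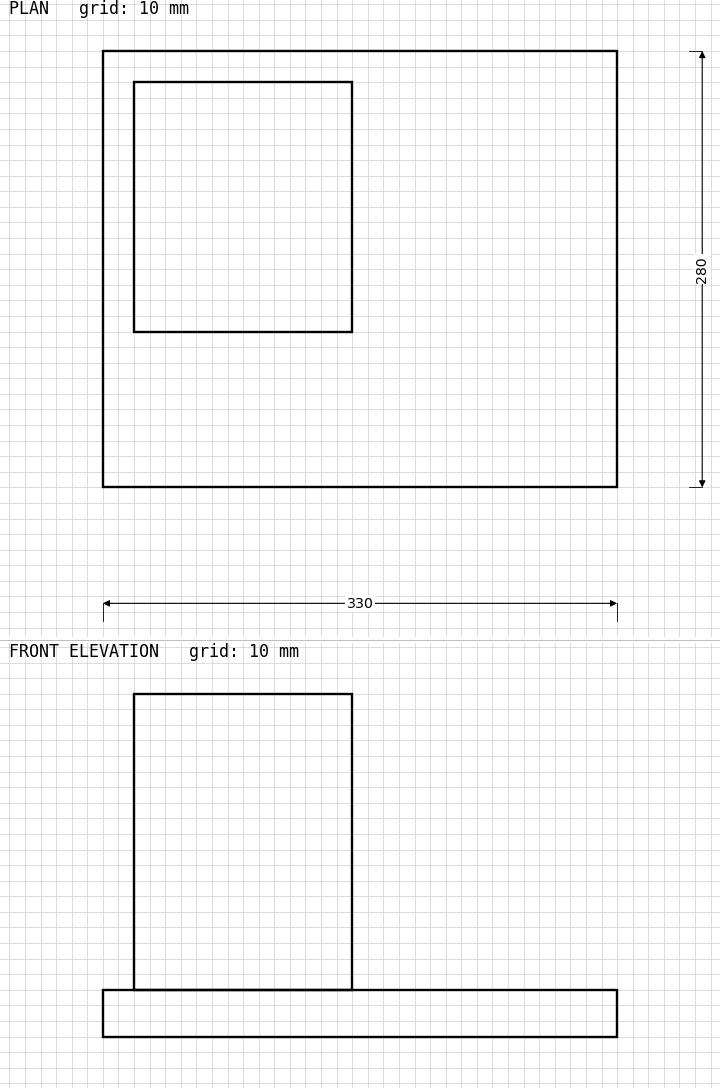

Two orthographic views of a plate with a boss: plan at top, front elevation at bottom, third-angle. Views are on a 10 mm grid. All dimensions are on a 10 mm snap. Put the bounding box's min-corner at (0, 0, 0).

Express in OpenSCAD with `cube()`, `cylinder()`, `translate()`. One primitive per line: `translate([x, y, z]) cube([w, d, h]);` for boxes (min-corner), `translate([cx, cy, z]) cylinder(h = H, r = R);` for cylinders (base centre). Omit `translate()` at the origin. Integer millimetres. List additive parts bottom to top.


cube([330, 280, 30]);
translate([20, 100, 30]) cube([140, 160, 190]);


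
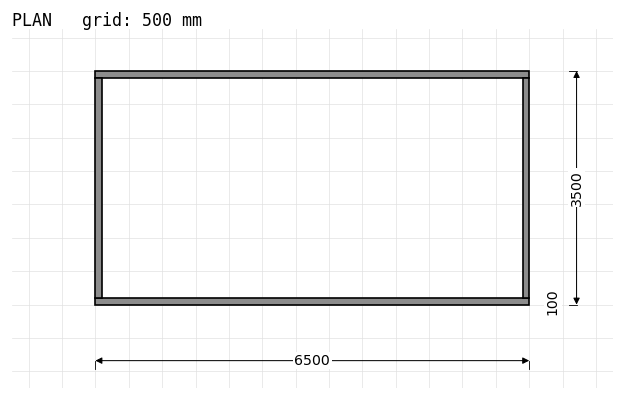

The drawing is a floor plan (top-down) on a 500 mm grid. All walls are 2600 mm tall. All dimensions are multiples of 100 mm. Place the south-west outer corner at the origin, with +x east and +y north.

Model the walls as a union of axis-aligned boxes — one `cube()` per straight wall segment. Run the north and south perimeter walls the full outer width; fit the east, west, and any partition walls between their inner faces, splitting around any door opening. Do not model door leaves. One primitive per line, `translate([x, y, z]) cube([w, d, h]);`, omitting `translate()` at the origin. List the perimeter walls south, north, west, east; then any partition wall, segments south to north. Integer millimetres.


cube([6500, 100, 2600]);
translate([0, 3400, 0]) cube([6500, 100, 2600]);
translate([0, 100, 0]) cube([100, 3300, 2600]);
translate([6400, 100, 0]) cube([100, 3300, 2600]);


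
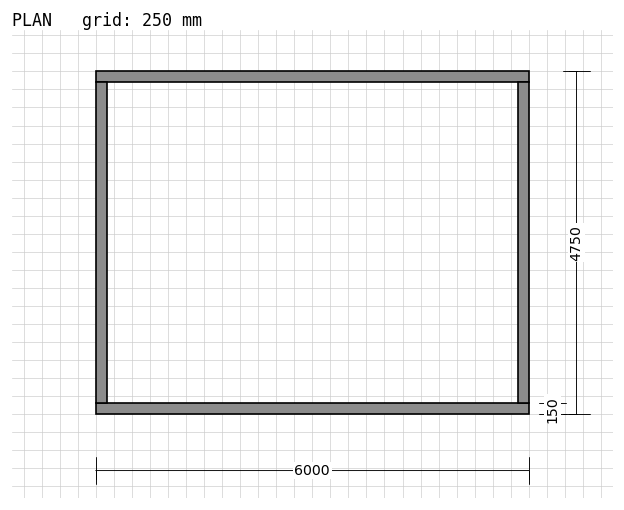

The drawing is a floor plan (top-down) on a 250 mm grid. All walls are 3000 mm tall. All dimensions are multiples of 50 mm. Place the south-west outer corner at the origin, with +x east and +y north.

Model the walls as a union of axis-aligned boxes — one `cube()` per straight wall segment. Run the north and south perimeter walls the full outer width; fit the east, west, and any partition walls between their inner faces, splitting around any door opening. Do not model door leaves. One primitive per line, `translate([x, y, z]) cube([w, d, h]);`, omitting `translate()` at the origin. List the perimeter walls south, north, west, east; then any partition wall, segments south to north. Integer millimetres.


cube([6000, 150, 3000]);
translate([0, 4600, 0]) cube([6000, 150, 3000]);
translate([0, 150, 0]) cube([150, 4450, 3000]);
translate([5850, 150, 0]) cube([150, 4450, 3000]);
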